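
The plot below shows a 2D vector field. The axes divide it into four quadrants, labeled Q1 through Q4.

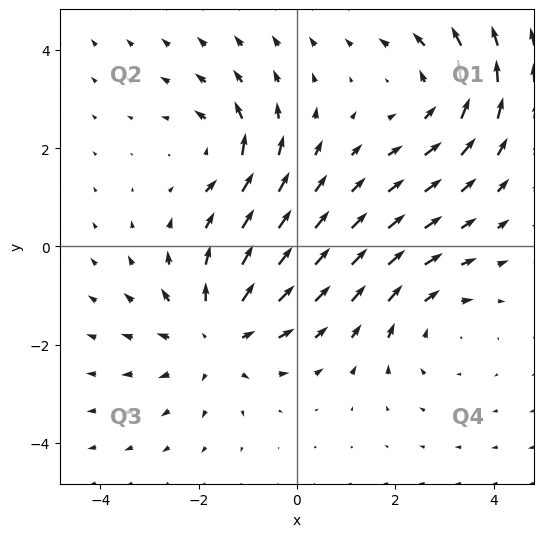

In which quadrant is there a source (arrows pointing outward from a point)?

The source sits at approximately (-1.6, -1.8), which lies in quadrant Q3. The divergence there is about +3, positive as expected for a source.

Q3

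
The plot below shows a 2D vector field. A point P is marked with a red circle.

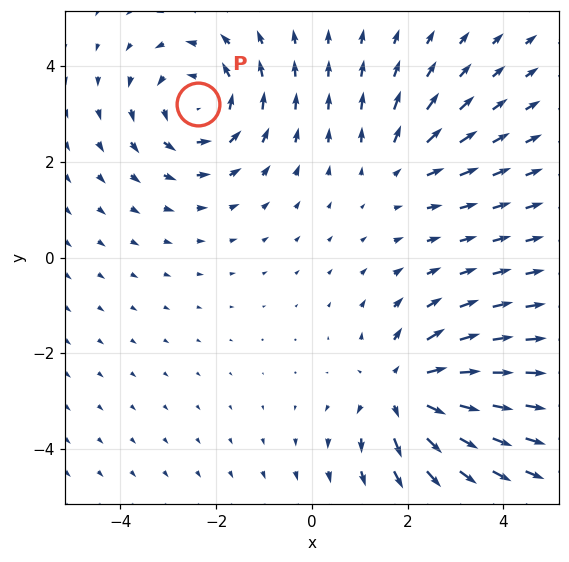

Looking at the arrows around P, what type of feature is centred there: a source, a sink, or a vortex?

At P (-2.4, 3.2) the arrows circulate counterclockwise. Divergence ≈0, curl about +4 — near-zero divergence with nonzero curl is a vortex.

vortex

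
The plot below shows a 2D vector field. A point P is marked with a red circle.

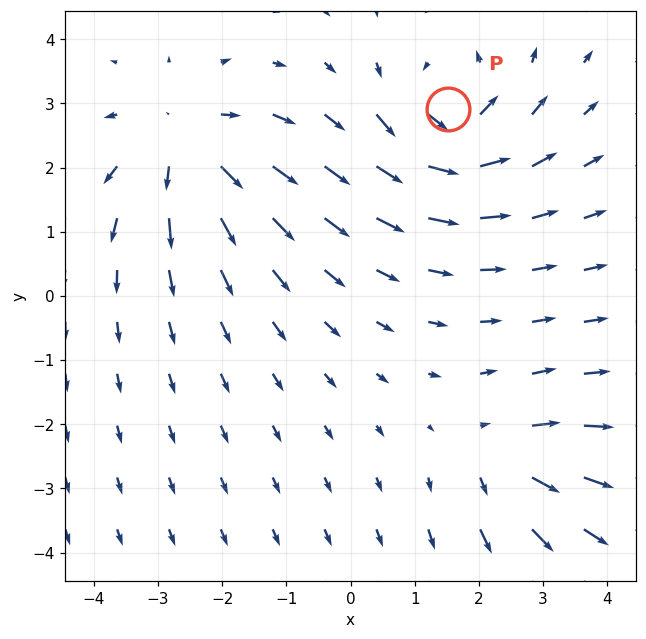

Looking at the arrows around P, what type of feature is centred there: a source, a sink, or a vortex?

At P (1.5, 2.9) the arrows circulate counterclockwise. Divergence ≈0, curl about +6 — near-zero divergence with nonzero curl is a vortex.

vortex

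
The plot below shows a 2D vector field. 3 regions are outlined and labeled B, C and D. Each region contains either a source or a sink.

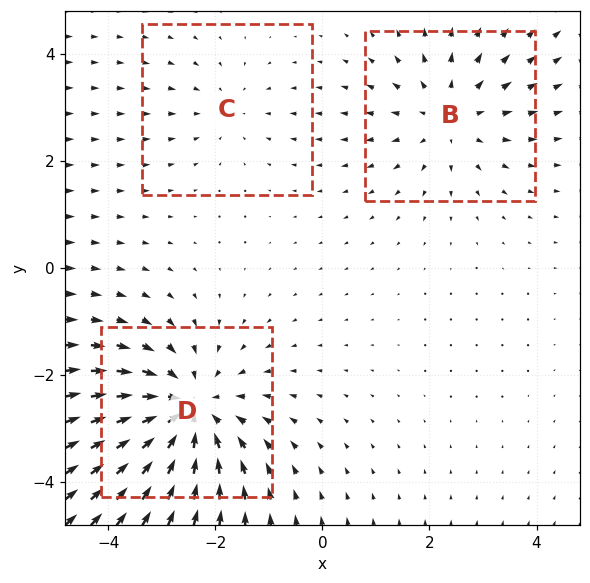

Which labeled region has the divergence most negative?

D

Divergence at each region's feature centre — B: about +3, C: about -2, D: about -4. Region D is most negative.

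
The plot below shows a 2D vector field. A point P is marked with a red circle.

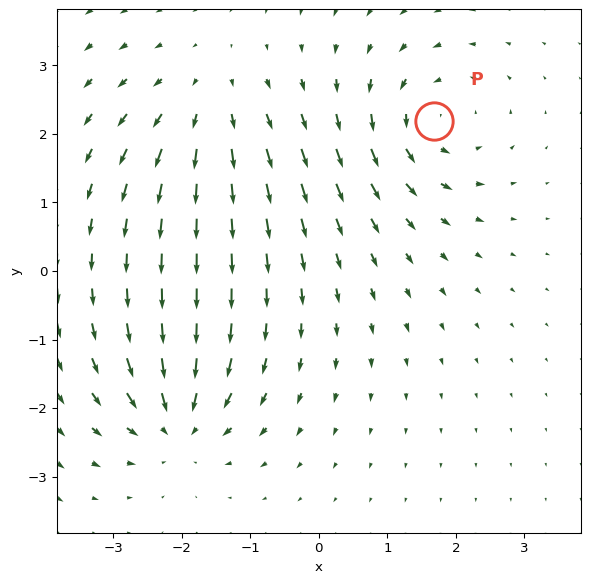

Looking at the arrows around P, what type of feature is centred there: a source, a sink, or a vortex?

vortex

At P (1.7, 2.2) the arrows circulate counterclockwise. Divergence ≈0, curl about +5 — near-zero divergence with nonzero curl is a vortex.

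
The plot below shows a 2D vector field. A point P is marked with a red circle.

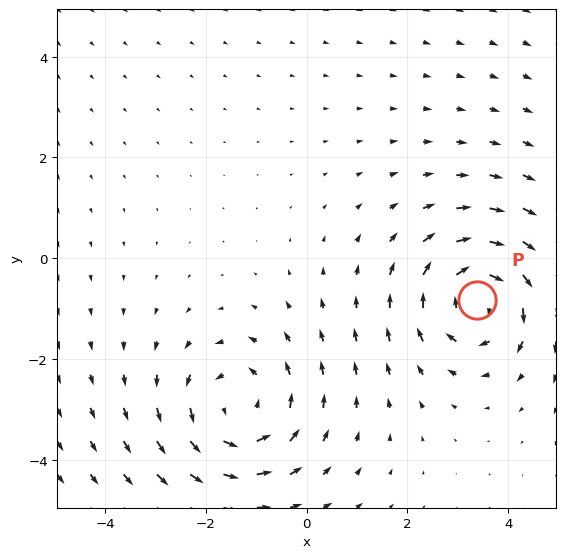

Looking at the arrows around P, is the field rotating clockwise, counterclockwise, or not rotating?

Near P at (3.4, -0.8) the arrows circulate clockwise. The curl (z-component) there is about -5; negative curl means clockwise rotation.

clockwise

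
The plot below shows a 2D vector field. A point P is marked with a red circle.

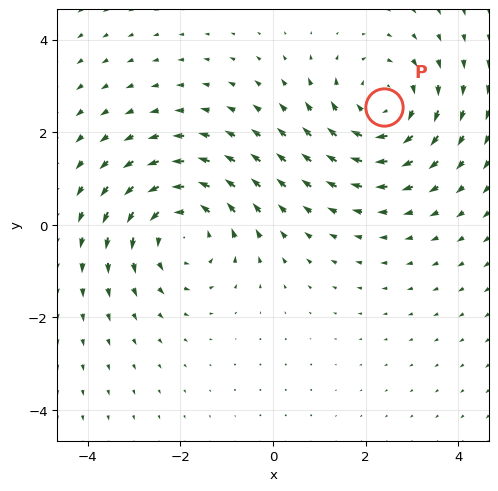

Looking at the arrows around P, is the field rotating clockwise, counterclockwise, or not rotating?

Near P at (2.4, 2.5) the arrows circulate clockwise. The curl (z-component) there is about -4; negative curl means clockwise rotation.

clockwise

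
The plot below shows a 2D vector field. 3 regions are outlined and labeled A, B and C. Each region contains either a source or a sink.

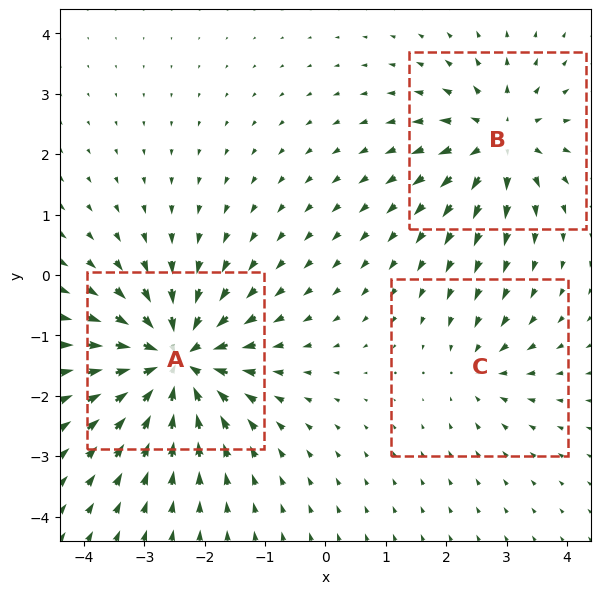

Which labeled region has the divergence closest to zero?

Divergence at each region's feature centre — A: about -6, B: about +4, C: about -2. Region C is closest to zero.

C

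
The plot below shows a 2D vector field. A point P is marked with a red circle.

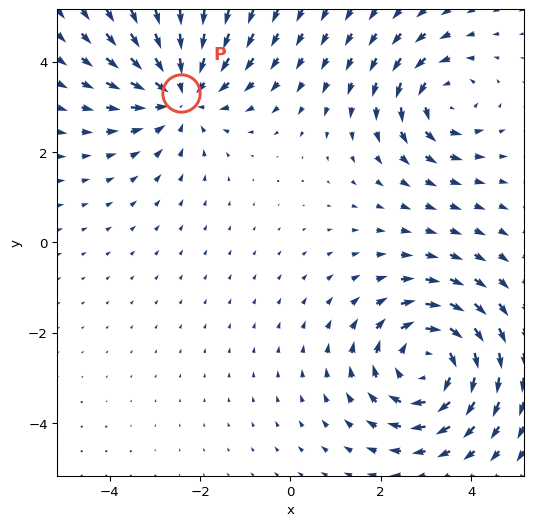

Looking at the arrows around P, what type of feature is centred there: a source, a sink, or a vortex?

At P (-2.4, 3.3) the arrows converge inward. Divergence about -4, curl ≈0 — negative divergence with near-zero curl is a sink.

sink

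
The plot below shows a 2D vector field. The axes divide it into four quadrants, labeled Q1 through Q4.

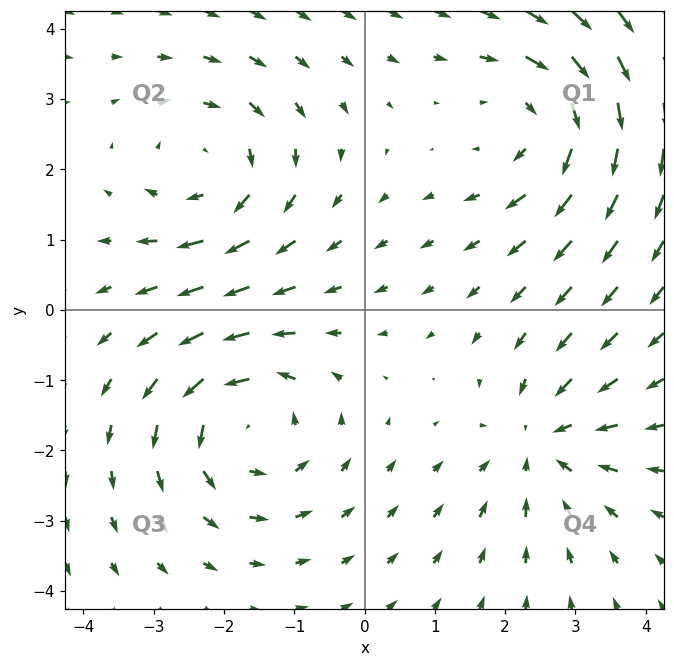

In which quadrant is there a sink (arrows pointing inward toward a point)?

Q4

The sink sits at approximately (2.5, -1.9), which lies in quadrant Q4. The divergence there is about -4, negative as expected for a sink.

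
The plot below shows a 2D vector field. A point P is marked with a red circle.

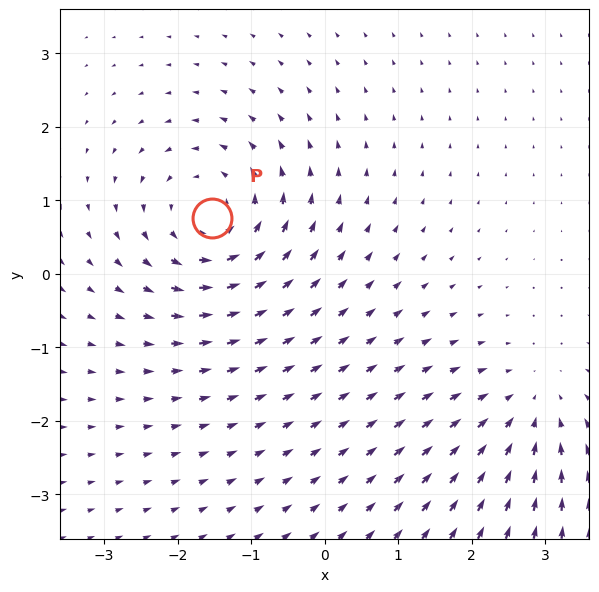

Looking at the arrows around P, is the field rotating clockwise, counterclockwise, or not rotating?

Near P at (-1.5, 0.8) the arrows circulate counterclockwise. The curl (z-component) there is about +5; positive curl means counterclockwise rotation.

counterclockwise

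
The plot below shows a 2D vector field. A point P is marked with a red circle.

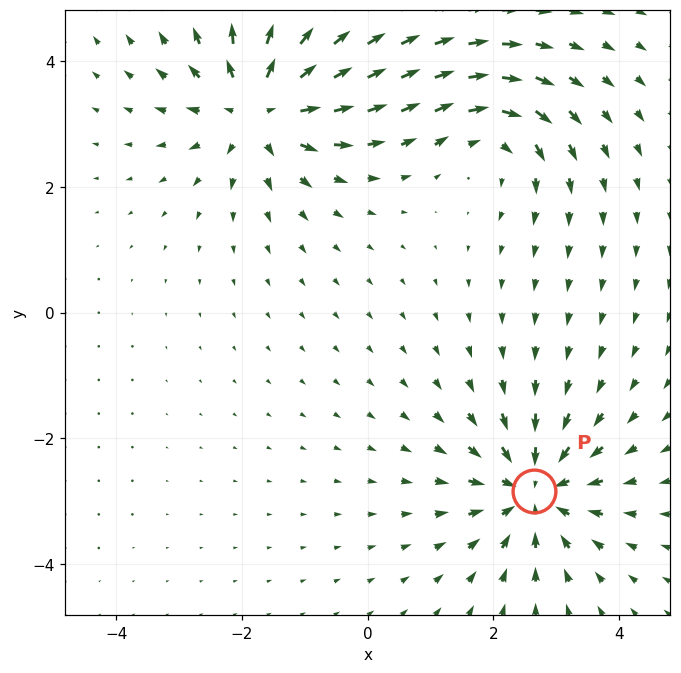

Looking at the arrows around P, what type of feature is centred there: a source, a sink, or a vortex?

At P (2.6, -2.8) the arrows converge inward. Divergence about -5, curl ≈0 — negative divergence with near-zero curl is a sink.

sink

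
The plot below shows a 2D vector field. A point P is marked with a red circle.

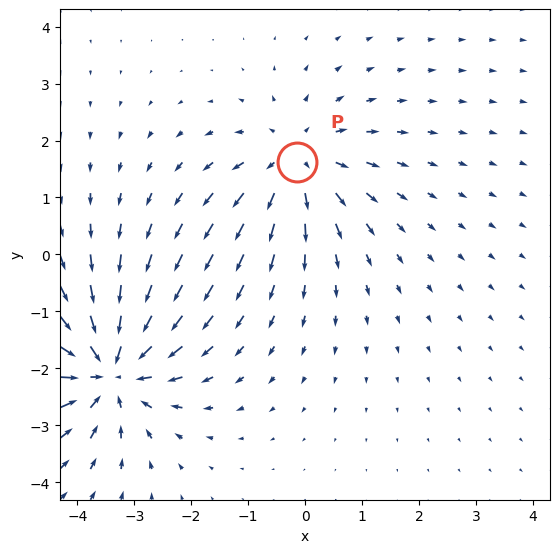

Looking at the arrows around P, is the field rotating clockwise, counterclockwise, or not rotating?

not rotating

Near P at (-0.2, 1.6) the arrows show no circulation. The curl there is ≈0.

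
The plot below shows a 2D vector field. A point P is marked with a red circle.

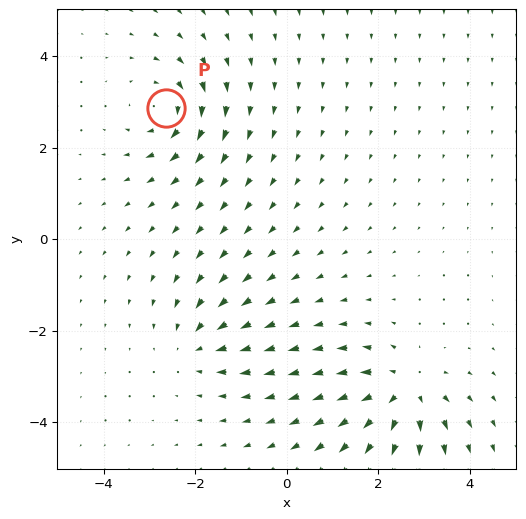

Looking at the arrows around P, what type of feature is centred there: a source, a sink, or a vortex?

vortex

At P (-2.7, 2.9) the arrows circulate clockwise. Divergence ≈0, curl about -5 — near-zero divergence with nonzero curl is a vortex.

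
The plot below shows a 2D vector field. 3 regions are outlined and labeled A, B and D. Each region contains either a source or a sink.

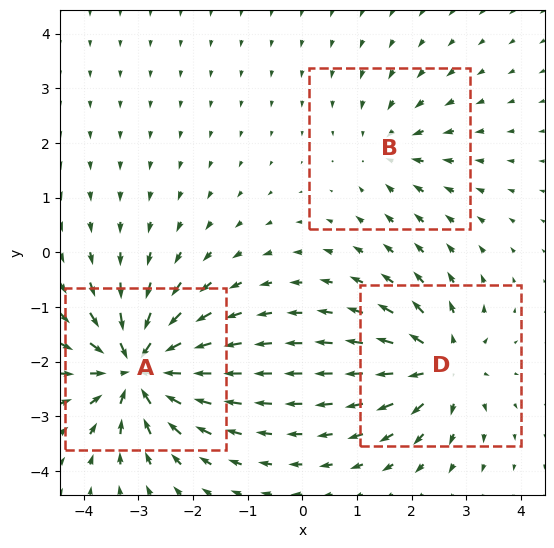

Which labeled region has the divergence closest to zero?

Divergence at each region's feature centre — A: about -6, B: about -2, D: about +4. Region B is closest to zero.

B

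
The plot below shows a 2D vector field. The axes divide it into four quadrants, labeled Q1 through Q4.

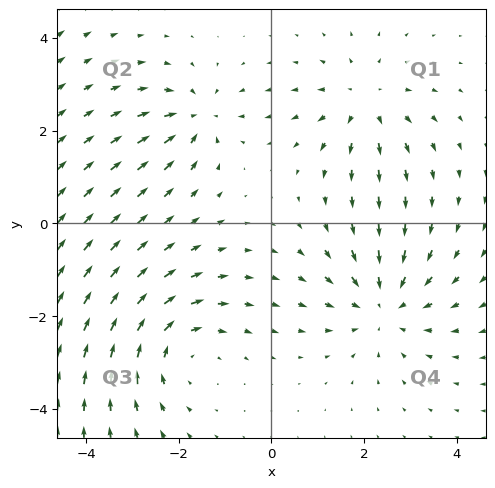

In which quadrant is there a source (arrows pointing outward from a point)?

The source sits at approximately (2.0, 2.6), which lies in quadrant Q1. The divergence there is about +4, positive as expected for a source.

Q1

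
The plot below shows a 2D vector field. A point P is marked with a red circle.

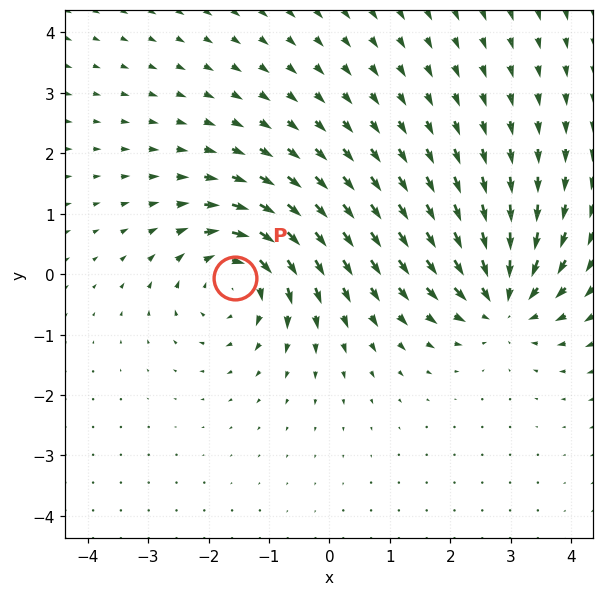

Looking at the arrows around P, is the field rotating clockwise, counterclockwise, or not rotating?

Near P at (-1.6, -0.1) the arrows circulate clockwise. The curl (z-component) there is about -6; negative curl means clockwise rotation.

clockwise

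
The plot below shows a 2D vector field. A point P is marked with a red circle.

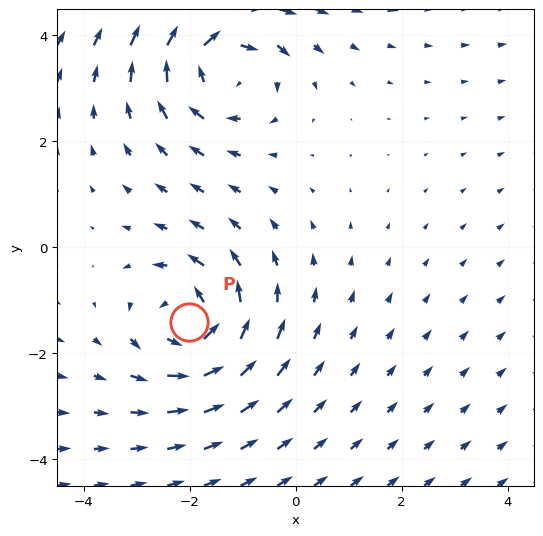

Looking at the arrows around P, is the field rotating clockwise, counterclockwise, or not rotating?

counterclockwise

Near P at (-2.0, -1.4) the arrows circulate counterclockwise. The curl (z-component) there is about +3; positive curl means counterclockwise rotation.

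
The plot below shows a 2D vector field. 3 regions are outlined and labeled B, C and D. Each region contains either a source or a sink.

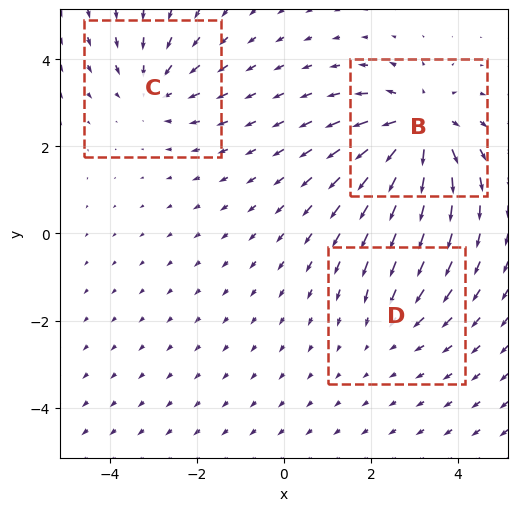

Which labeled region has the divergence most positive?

B

Divergence at each region's feature centre — B: about +5, C: about -3, D: about -2. Region B is most positive.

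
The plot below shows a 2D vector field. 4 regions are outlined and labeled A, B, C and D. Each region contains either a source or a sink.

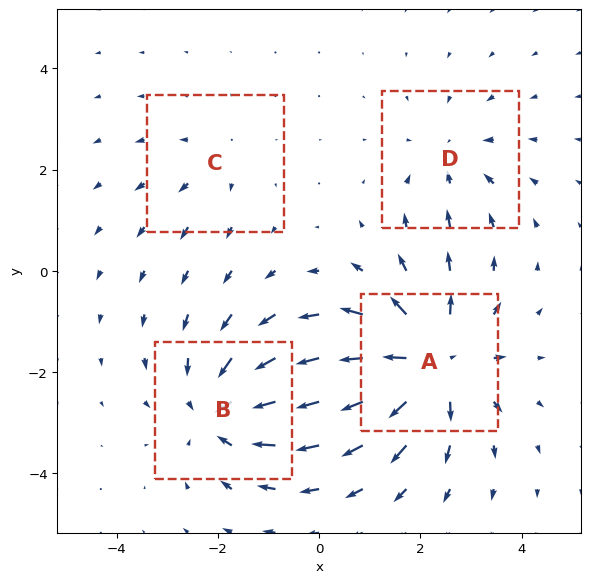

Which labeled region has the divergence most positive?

A

Divergence at each region's feature centre — A: about +6, B: about -5, C: about +2, D: about -3. Region A is most positive.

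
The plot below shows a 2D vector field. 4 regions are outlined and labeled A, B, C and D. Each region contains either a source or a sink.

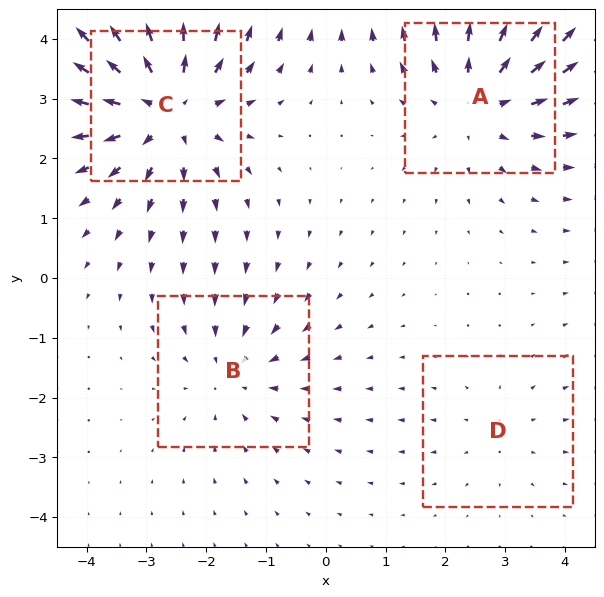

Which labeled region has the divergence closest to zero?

D

Divergence at each region's feature centre — A: about +4, B: about -3, C: about +6, D: about +2. Region D is closest to zero.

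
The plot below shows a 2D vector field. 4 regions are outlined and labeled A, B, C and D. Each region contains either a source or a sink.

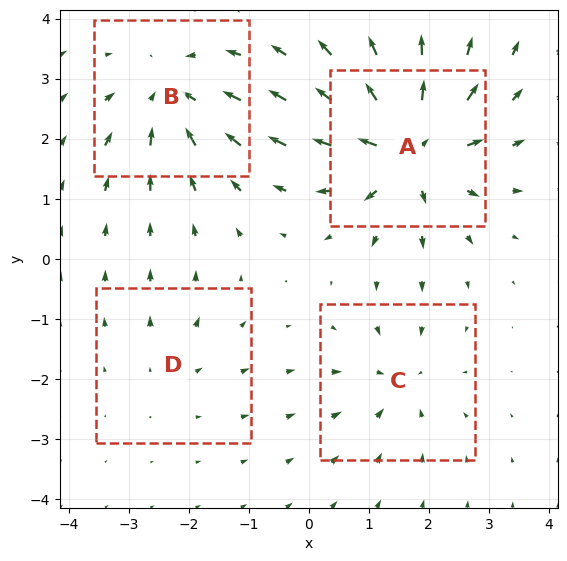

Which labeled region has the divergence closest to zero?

Divergence at each region's feature centre — A: about +8, B: about -5, C: about -4, D: about +2. Region D is closest to zero.

D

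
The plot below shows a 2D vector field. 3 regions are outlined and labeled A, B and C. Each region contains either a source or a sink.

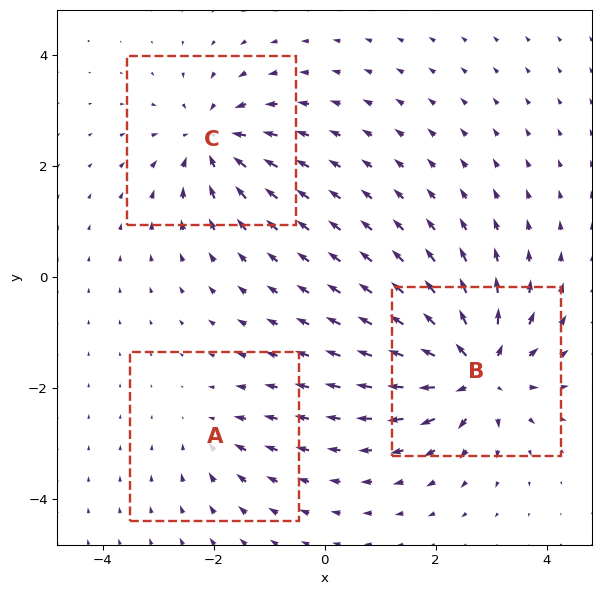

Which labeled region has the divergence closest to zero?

Divergence at each region's feature centre — A: about -2, B: about +6, C: about -4. Region A is closest to zero.

A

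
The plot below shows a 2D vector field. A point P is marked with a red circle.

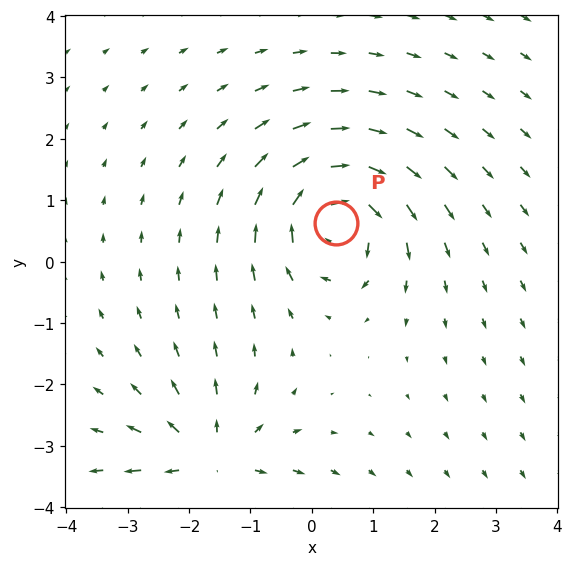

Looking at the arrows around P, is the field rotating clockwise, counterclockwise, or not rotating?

clockwise

Near P at (0.4, 0.6) the arrows circulate clockwise. The curl (z-component) there is about -6; negative curl means clockwise rotation.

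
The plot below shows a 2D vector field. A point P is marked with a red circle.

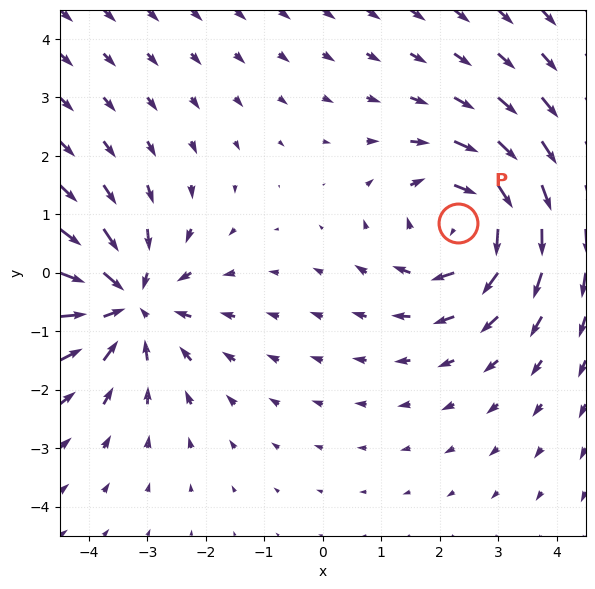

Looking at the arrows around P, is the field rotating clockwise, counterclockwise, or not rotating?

Near P at (2.3, 0.9) the arrows circulate clockwise. The curl (z-component) there is about -4; negative curl means clockwise rotation.

clockwise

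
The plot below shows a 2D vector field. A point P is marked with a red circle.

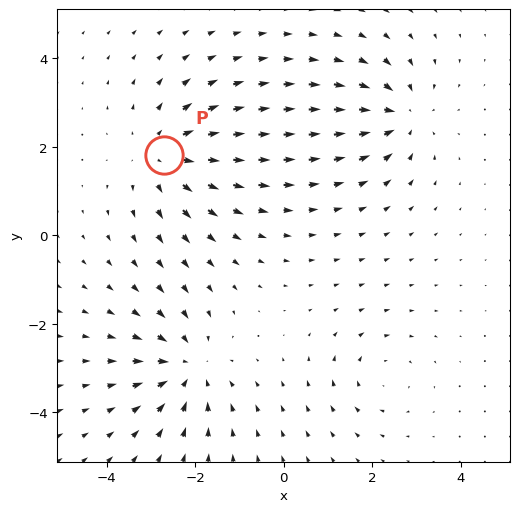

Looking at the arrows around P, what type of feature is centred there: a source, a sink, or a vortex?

At P (-2.7, 1.8) the arrows spread outward. Divergence about +4, curl ≈0 — positive divergence with near-zero curl is a source.

source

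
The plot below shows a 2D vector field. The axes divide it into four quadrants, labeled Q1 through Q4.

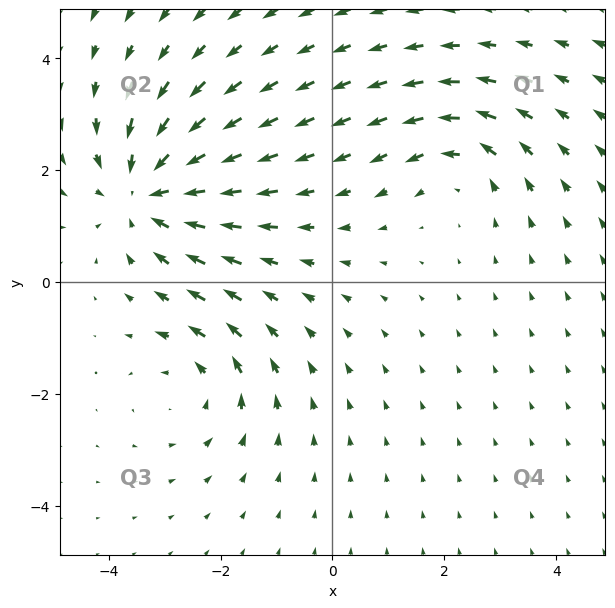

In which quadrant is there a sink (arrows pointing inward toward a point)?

The sink sits at approximately (-3.3, 1.6), which lies in quadrant Q2. The divergence there is about -4, negative as expected for a sink.

Q2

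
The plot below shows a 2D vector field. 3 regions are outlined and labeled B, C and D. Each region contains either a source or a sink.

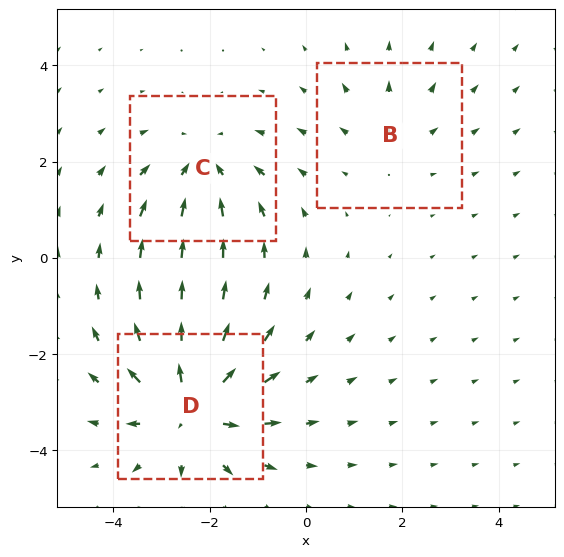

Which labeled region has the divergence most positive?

D

Divergence at each region's feature centre — B: about +2, C: about -3, D: about +4. Region D is most positive.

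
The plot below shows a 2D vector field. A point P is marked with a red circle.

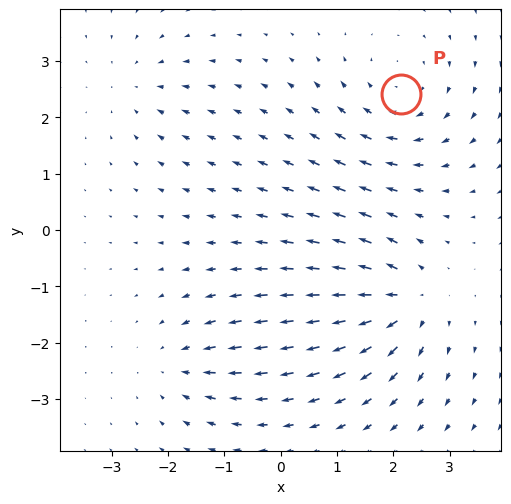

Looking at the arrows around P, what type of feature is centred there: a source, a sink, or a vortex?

vortex

At P (2.1, 2.4) the arrows circulate clockwise. Divergence ≈0, curl about -4 — near-zero divergence with nonzero curl is a vortex.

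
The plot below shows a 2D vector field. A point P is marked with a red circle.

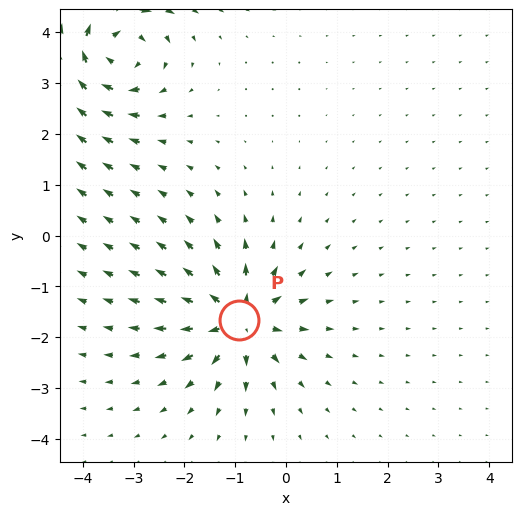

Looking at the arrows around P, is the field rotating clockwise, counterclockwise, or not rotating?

not rotating

Near P at (-0.9, -1.7) the arrows show no circulation. The curl there is ≈0.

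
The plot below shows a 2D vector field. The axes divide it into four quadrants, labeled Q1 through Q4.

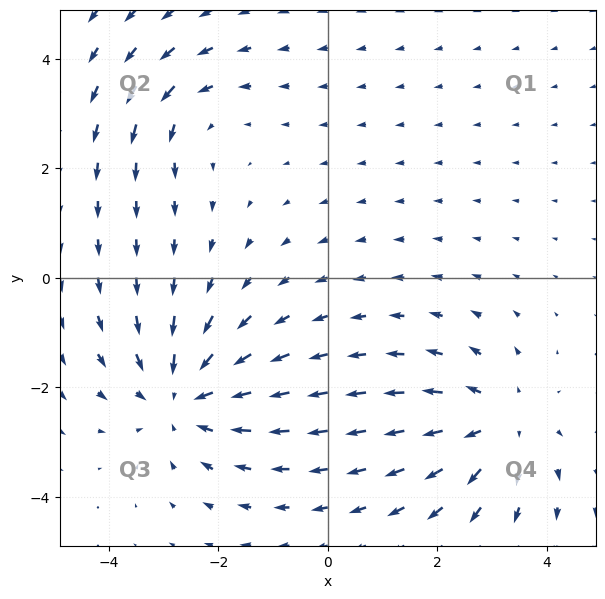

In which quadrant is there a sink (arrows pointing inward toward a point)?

Q3

The sink sits at approximately (-2.6, -2.2), which lies in quadrant Q3. The divergence there is about -4, negative as expected for a sink.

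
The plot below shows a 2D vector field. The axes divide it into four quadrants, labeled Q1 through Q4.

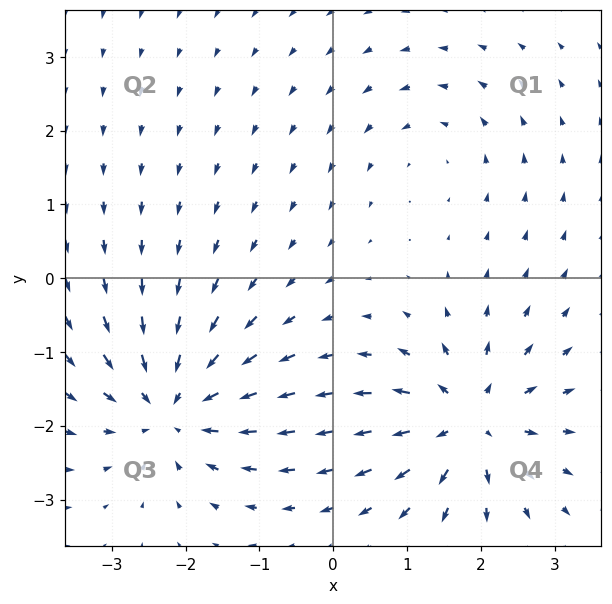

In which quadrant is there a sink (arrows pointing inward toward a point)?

The sink sits at approximately (-2.2, -1.7), which lies in quadrant Q3. The divergence there is about -5, negative as expected for a sink.

Q3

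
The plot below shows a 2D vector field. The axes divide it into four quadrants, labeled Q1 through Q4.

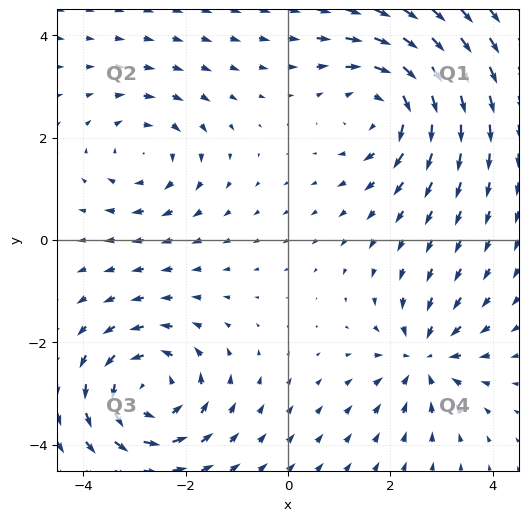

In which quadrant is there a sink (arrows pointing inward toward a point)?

Q4

The sink sits at approximately (2.7, -2.3), which lies in quadrant Q4. The divergence there is about -5, negative as expected for a sink.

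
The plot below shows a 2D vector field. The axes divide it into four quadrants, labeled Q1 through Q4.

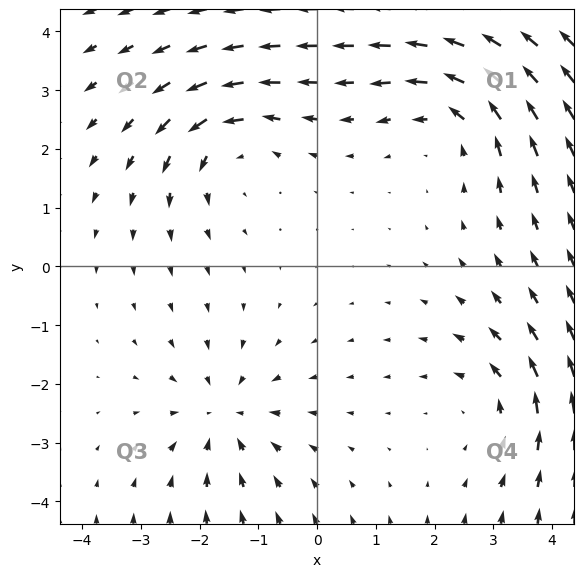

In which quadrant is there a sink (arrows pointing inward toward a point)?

Q3

The sink sits at approximately (-1.6, -2.6), which lies in quadrant Q3. The divergence there is about -3, negative as expected for a sink.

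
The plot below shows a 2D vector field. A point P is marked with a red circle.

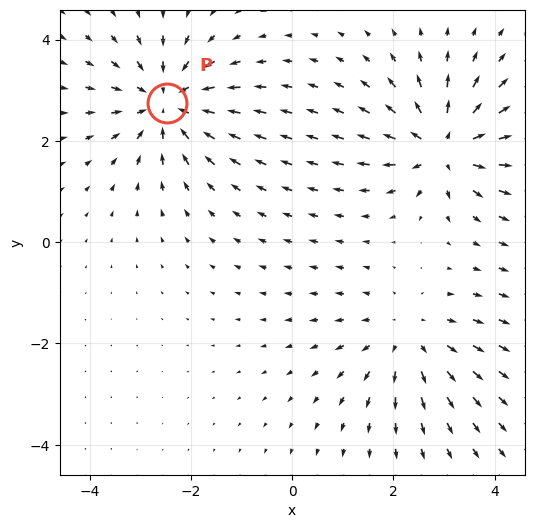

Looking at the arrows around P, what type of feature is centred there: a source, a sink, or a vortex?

At P (-2.5, 2.7) the arrows converge inward. Divergence about -5, curl ≈0 — negative divergence with near-zero curl is a sink.

sink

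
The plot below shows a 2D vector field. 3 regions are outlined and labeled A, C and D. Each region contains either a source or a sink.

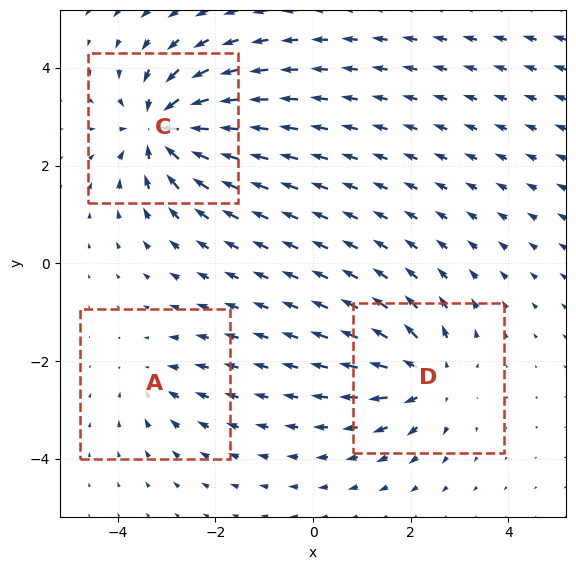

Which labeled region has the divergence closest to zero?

A

Divergence at each region's feature centre — A: about -2, C: about -6, D: about +4. Region A is closest to zero.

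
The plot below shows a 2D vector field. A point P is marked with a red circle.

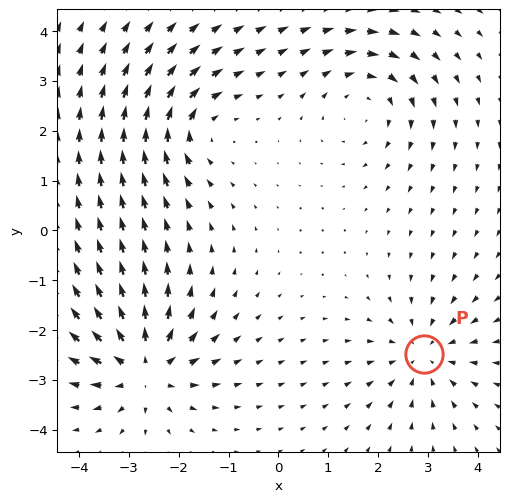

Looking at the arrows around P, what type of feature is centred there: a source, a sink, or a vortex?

sink

At P (2.9, -2.5) the arrows converge inward. Divergence about -4, curl ≈0 — negative divergence with near-zero curl is a sink.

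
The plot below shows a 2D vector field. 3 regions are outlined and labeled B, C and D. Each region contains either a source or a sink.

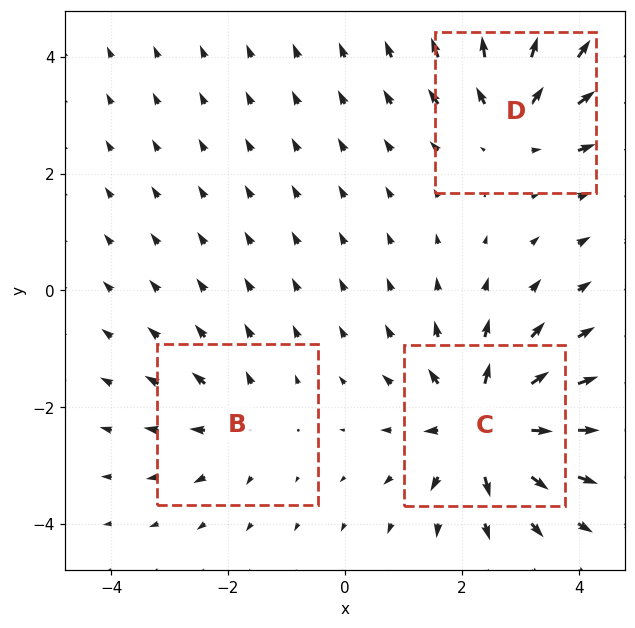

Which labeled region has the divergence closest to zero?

Divergence at each region's feature centre — B: about +3, C: about +6, D: about +4. Region B is closest to zero.

B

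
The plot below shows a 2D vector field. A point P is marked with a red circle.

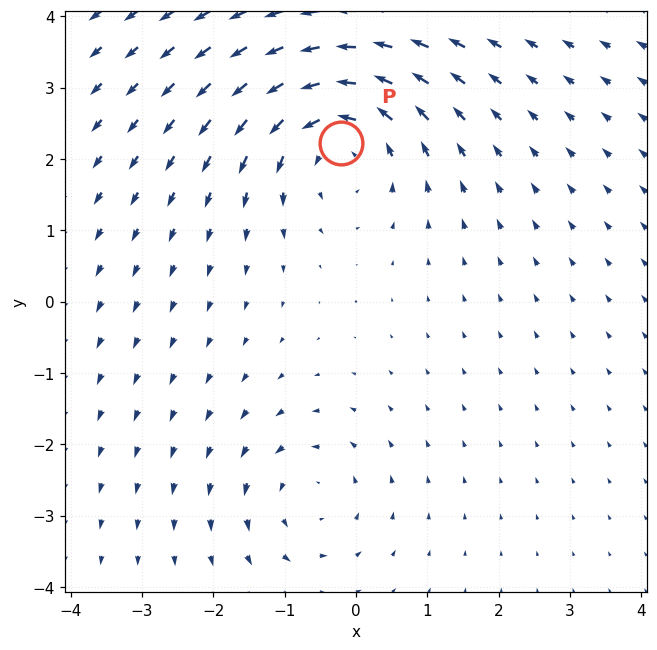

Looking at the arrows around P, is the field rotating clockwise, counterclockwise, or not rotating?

counterclockwise

Near P at (-0.2, 2.2) the arrows circulate counterclockwise. The curl (z-component) there is about +4; positive curl means counterclockwise rotation.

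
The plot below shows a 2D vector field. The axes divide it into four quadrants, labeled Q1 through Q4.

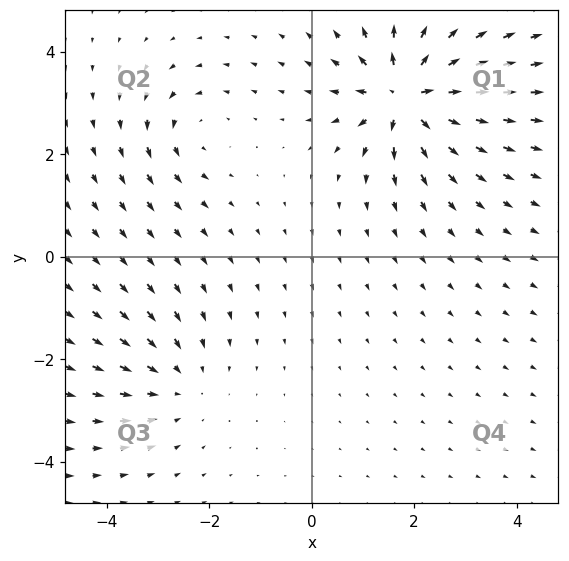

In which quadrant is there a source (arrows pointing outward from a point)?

Q1

The source sits at approximately (1.9, 3.1), which lies in quadrant Q1. The divergence there is about +7, positive as expected for a source.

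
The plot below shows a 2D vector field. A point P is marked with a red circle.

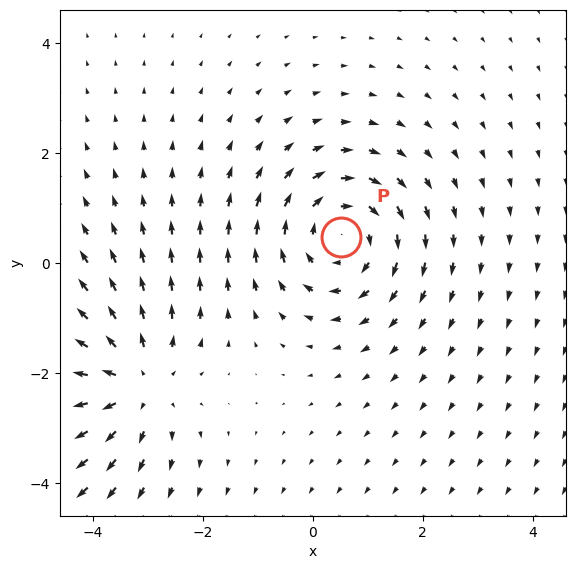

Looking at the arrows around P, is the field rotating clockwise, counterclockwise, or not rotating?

Near P at (0.5, 0.5) the arrows circulate clockwise. The curl (z-component) there is about -3; negative curl means clockwise rotation.

clockwise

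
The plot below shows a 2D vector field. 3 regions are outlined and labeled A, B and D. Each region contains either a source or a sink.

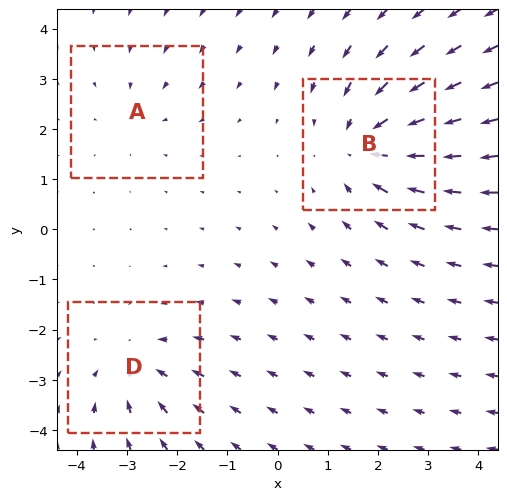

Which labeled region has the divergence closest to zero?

Divergence at each region's feature centre — A: about -2, B: about -4, D: about -3. Region A is closest to zero.

A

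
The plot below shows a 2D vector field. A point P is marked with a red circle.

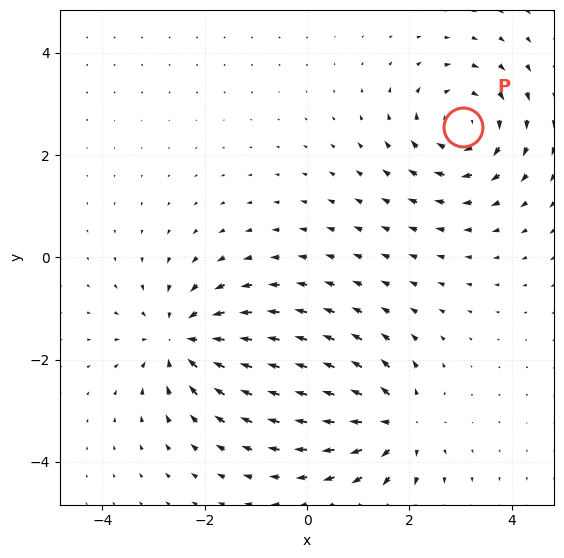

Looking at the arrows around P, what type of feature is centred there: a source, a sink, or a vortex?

At P (3.0, 2.6) the arrows circulate clockwise. Divergence ≈0, curl about -5 — near-zero divergence with nonzero curl is a vortex.

vortex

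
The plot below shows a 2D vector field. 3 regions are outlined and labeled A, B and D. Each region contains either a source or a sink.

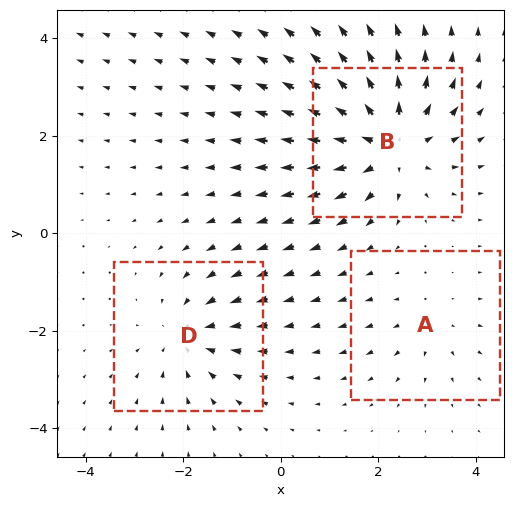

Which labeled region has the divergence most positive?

Divergence at each region's feature centre — A: about +2, B: about +5, D: about -3. Region B is most positive.

B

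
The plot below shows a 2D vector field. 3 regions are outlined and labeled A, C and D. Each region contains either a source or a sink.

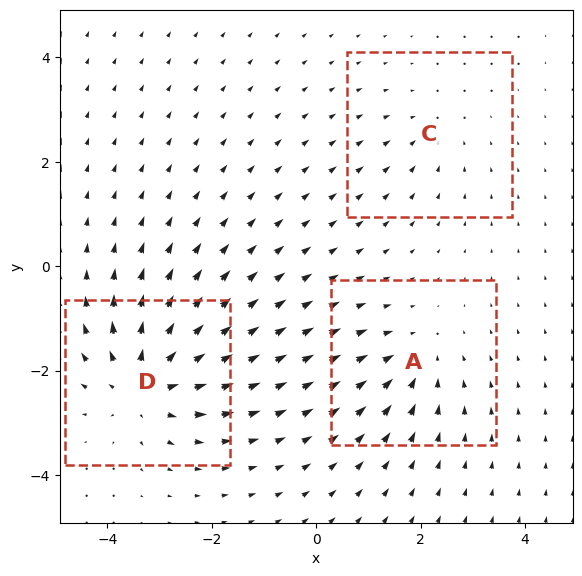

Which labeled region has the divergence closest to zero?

C

Divergence at each region's feature centre — A: about -3, C: about -2, D: about +5. Region C is closest to zero.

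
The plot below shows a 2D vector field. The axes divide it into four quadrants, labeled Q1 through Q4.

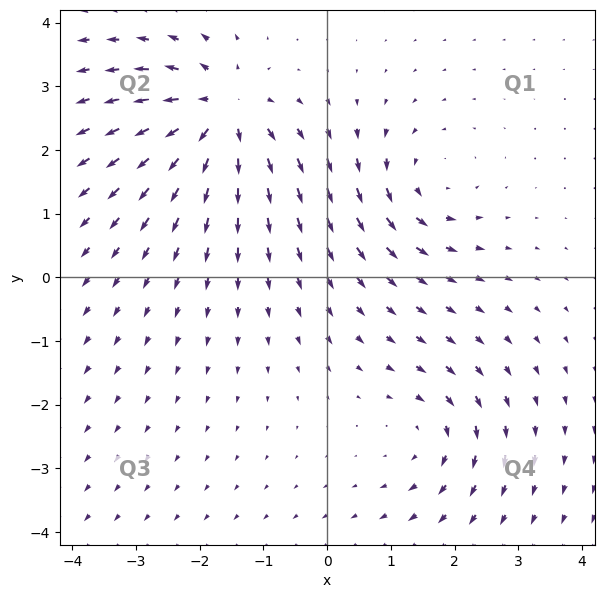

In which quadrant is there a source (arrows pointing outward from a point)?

Q2

The source sits at approximately (-1.7, 2.6), which lies in quadrant Q2. The divergence there is about +6, positive as expected for a source.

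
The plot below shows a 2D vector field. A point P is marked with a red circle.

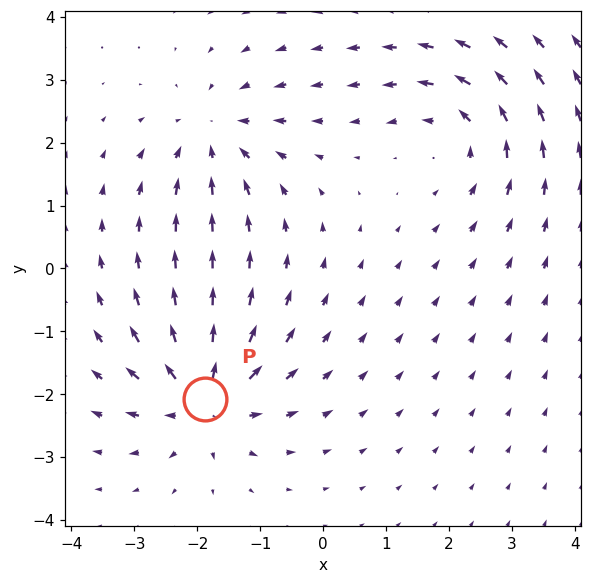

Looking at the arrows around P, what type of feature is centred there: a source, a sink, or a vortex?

At P (-1.9, -2.1) the arrows spread outward. Divergence about +5, curl ≈0 — positive divergence with near-zero curl is a source.

source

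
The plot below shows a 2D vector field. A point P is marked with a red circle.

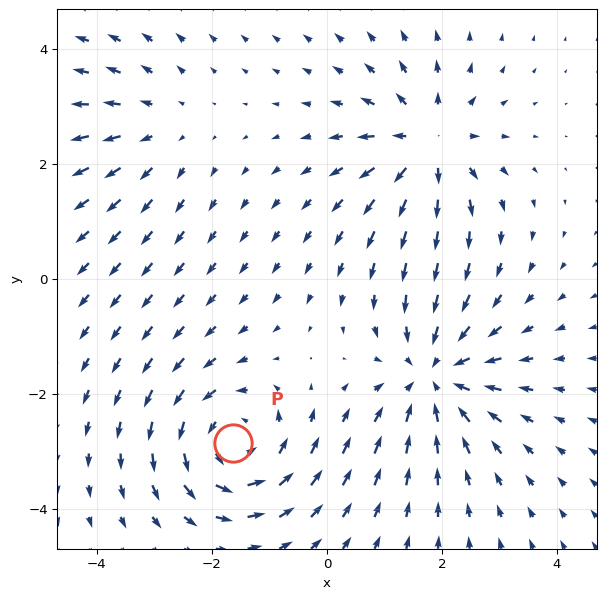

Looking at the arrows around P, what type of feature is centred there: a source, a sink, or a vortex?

vortex

At P (-1.6, -2.8) the arrows circulate counterclockwise. Divergence ≈0, curl about +5 — near-zero divergence with nonzero curl is a vortex.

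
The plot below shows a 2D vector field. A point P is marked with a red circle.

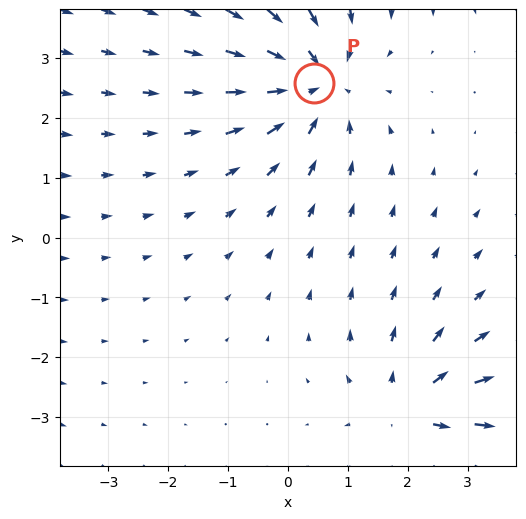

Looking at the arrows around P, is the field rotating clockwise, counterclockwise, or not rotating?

not rotating

Near P at (0.4, 2.6) the arrows show no circulation. The curl there is ≈0.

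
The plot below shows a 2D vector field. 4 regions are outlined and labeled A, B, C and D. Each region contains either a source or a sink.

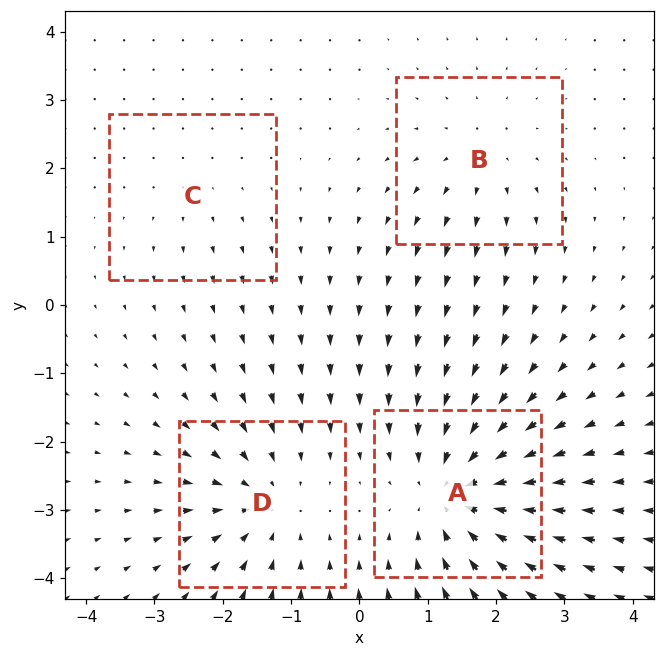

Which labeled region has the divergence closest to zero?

Divergence at each region's feature centre — A: about -6, B: about +3, C: about +2, D: about -5. Region C is closest to zero.

C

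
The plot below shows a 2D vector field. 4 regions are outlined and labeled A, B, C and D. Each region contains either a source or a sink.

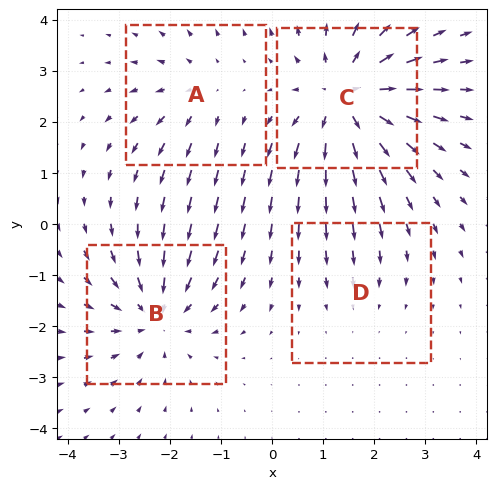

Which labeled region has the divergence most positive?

C

Divergence at each region's feature centre — A: about +3, B: about -5, C: about +6, D: about -2. Region C is most positive.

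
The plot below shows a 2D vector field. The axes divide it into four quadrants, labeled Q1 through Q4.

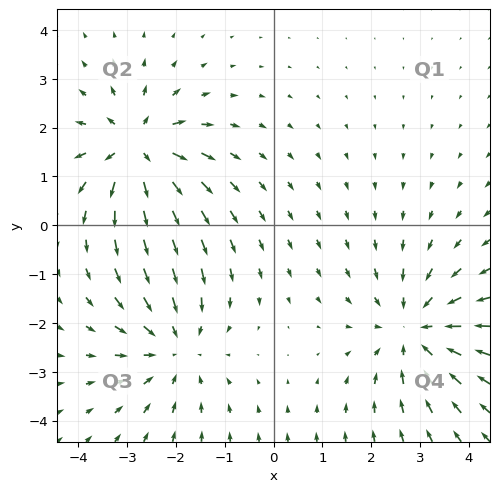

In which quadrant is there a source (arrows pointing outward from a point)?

The source sits at approximately (-2.8, 1.6), which lies in quadrant Q2. The divergence there is about +5, positive as expected for a source.

Q2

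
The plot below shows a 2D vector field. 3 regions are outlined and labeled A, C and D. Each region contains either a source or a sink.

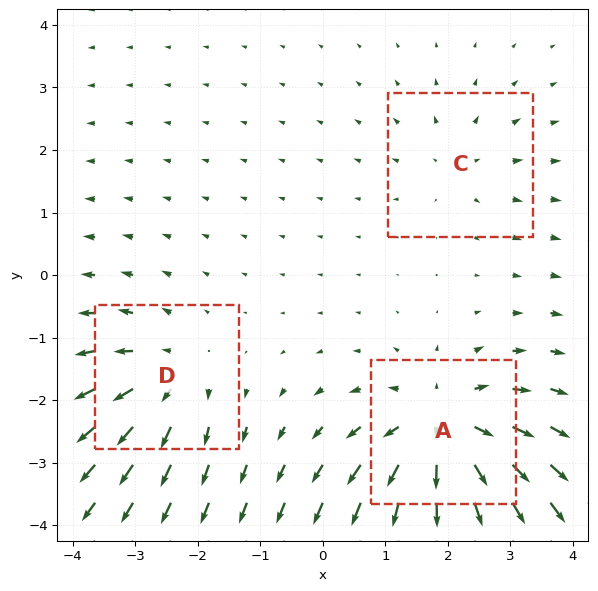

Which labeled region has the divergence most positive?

A

Divergence at each region's feature centre — A: about +6, C: about +2, D: about +3. Region A is most positive.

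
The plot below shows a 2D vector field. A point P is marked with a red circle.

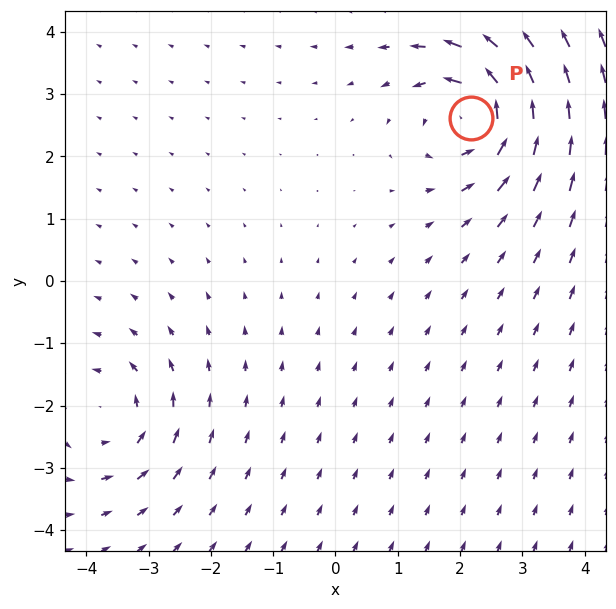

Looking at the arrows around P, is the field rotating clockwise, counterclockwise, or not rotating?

counterclockwise

Near P at (2.2, 2.6) the arrows circulate counterclockwise. The curl (z-component) there is about +6; positive curl means counterclockwise rotation.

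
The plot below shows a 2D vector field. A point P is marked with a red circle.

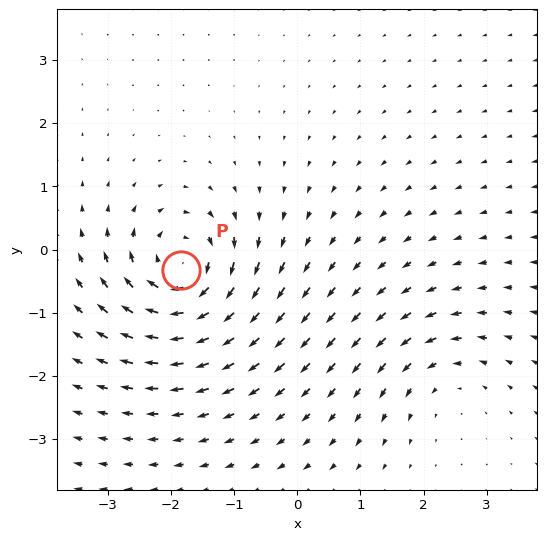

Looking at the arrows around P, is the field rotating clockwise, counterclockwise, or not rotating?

clockwise

Near P at (-1.8, -0.3) the arrows circulate clockwise. The curl (z-component) there is about -7; negative curl means clockwise rotation.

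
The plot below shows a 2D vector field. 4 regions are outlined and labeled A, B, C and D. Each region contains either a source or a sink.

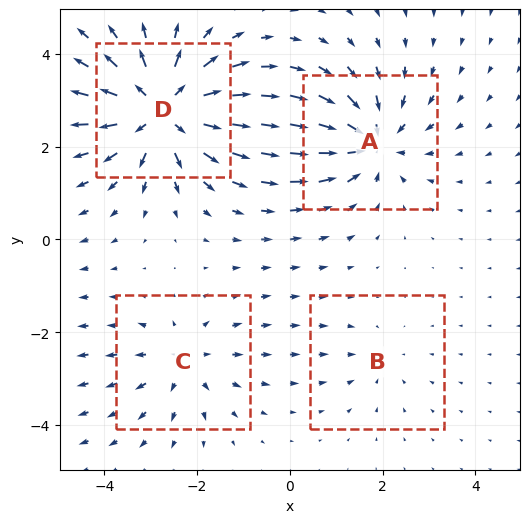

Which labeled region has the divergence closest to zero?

Divergence at each region's feature centre — A: about -5, B: about -2, C: about +3, D: about +6. Region B is closest to zero.

B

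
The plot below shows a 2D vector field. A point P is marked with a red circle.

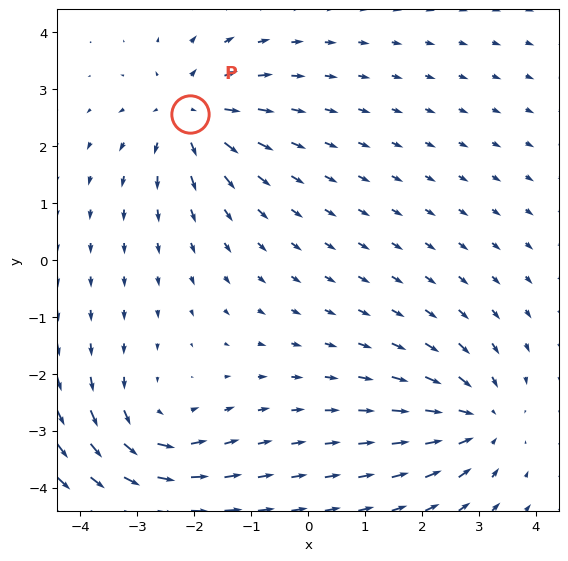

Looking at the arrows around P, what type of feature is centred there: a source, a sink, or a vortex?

source

At P (-2.1, 2.6) the arrows spread outward. Divergence about +4, curl ≈0 — positive divergence with near-zero curl is a source.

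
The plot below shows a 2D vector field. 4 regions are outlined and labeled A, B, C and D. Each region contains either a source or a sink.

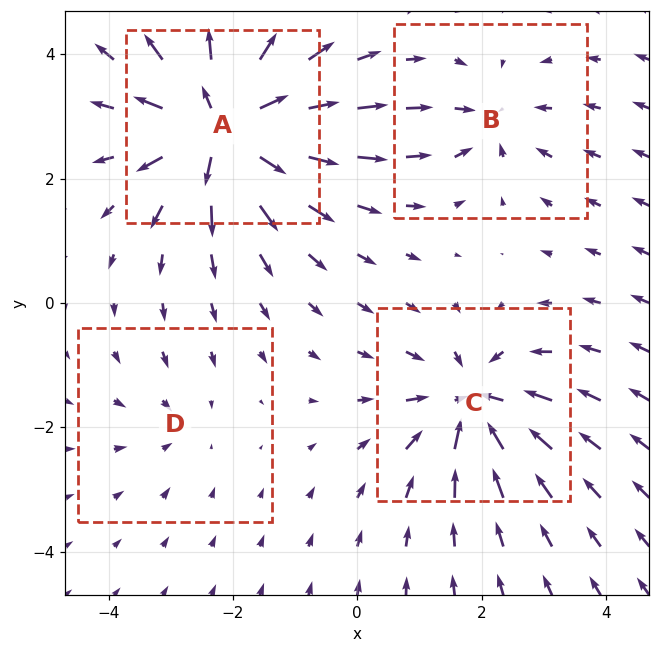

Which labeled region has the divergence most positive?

A

Divergence at each region's feature centre — A: about +9, B: about -4, C: about -6, D: about -2. Region A is most positive.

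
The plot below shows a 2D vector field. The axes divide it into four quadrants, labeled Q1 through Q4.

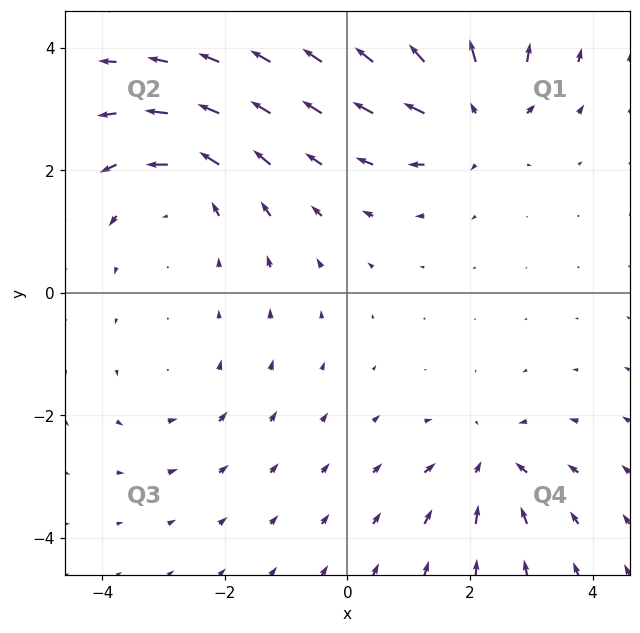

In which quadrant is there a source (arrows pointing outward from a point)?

Q1

The source sits at approximately (2.1, 2.9), which lies in quadrant Q1. The divergence there is about +6, positive as expected for a source.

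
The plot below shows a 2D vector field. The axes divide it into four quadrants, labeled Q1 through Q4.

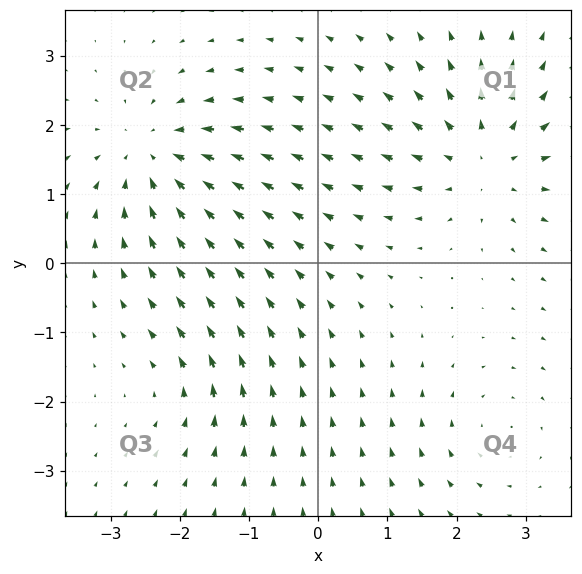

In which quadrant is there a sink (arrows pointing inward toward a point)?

The sink sits at approximately (-2.4, 1.6), which lies in quadrant Q2. The divergence there is about -5, negative as expected for a sink.

Q2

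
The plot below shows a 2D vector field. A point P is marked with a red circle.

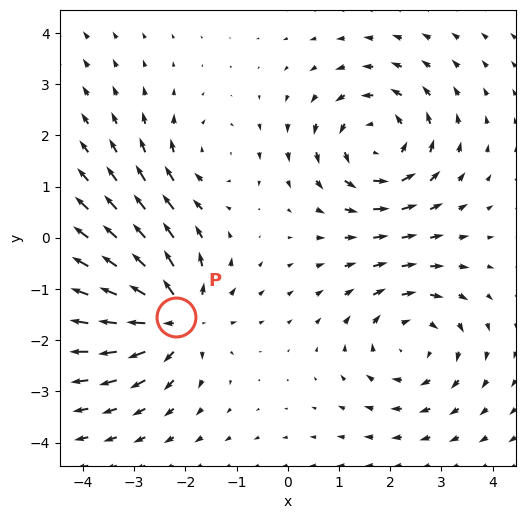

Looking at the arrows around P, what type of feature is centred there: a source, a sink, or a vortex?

source

At P (-2.2, -1.6) the arrows spread outward. Divergence about +5, curl ≈0 — positive divergence with near-zero curl is a source.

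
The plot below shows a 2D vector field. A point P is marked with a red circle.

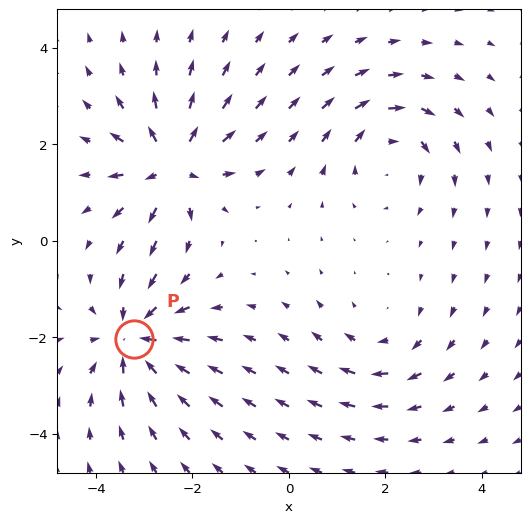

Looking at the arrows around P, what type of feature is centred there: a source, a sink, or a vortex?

sink

At P (-3.2, -2.0) the arrows converge inward. Divergence about -5, curl ≈0 — negative divergence with near-zero curl is a sink.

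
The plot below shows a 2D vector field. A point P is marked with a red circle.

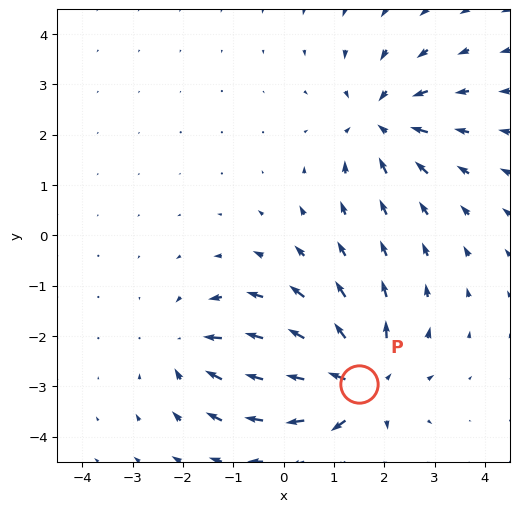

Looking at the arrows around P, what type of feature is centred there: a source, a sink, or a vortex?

source

At P (1.5, -3.0) the arrows spread outward. Divergence about +5, curl ≈0 — positive divergence with near-zero curl is a source.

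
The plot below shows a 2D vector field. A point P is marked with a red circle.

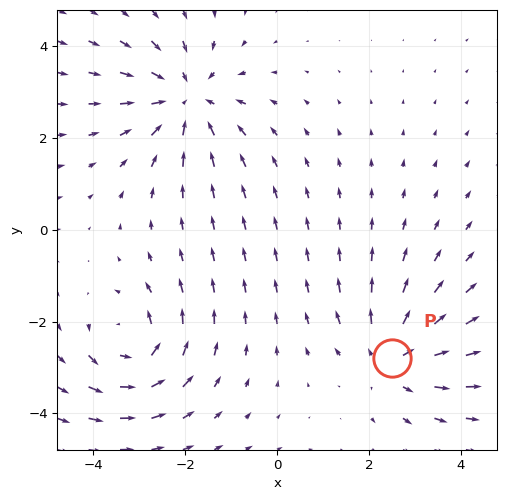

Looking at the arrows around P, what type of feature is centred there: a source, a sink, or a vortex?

source

At P (2.5, -2.8) the arrows spread outward. Divergence about +3, curl ≈0 — positive divergence with near-zero curl is a source.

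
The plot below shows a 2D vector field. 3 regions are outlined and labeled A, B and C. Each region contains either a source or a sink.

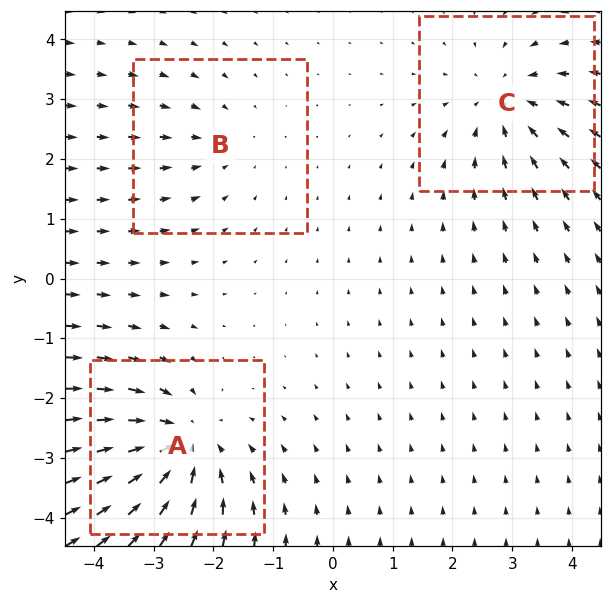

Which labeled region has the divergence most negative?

A

Divergence at each region's feature centre — A: about -5, B: about -2, C: about -3. Region A is most negative.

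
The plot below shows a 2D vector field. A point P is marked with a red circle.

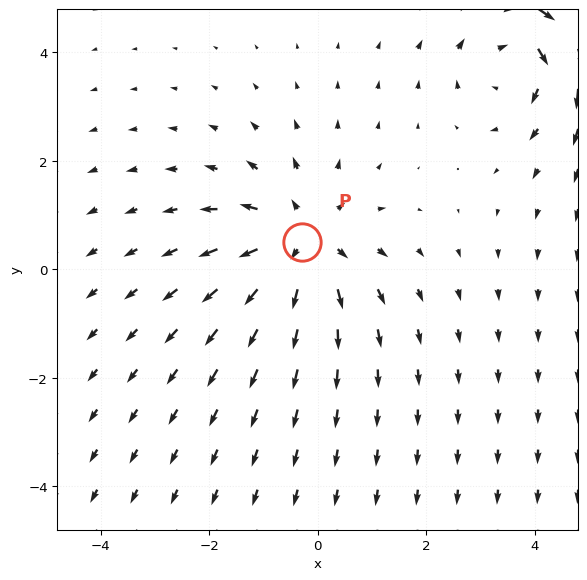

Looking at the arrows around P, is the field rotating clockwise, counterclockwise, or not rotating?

Near P at (-0.3, 0.5) the arrows show no circulation. The curl there is ≈0.

not rotating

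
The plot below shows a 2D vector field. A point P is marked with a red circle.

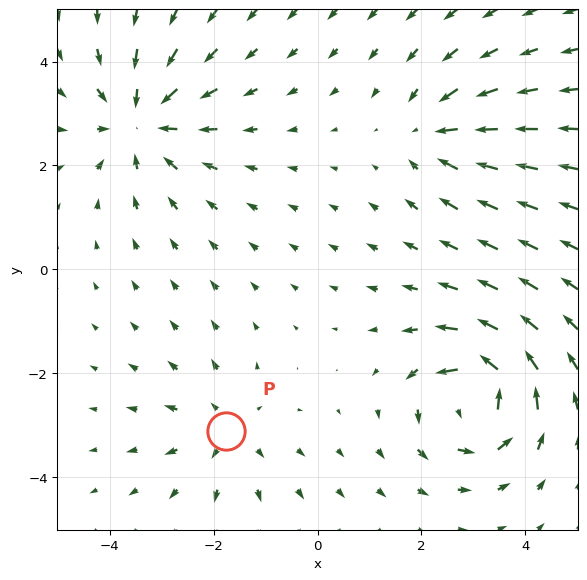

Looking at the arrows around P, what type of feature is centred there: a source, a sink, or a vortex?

At P (-1.8, -3.1) the arrows spread outward. Divergence about +3, curl ≈0 — positive divergence with near-zero curl is a source.

source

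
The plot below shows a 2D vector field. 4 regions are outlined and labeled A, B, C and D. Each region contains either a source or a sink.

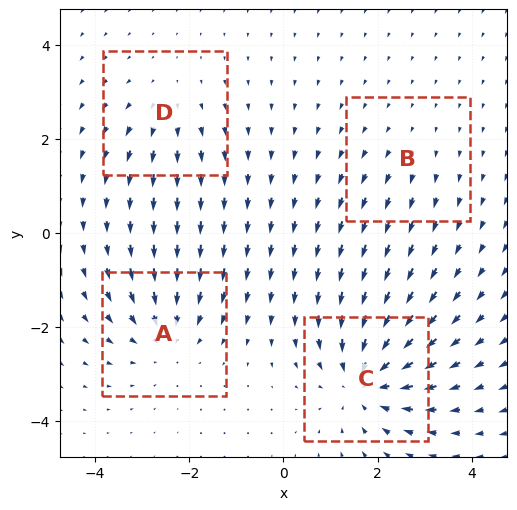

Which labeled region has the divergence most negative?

C

Divergence at each region's feature centre — A: about -5, B: about +2, C: about -7, D: about +3. Region C is most negative.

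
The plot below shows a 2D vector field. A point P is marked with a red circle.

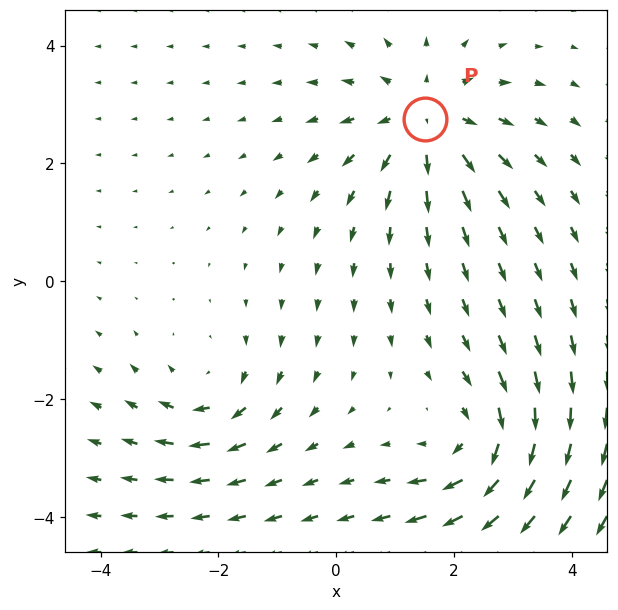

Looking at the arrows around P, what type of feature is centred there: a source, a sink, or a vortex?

At P (1.5, 2.7) the arrows spread outward. Divergence about +4, curl ≈0 — positive divergence with near-zero curl is a source.

source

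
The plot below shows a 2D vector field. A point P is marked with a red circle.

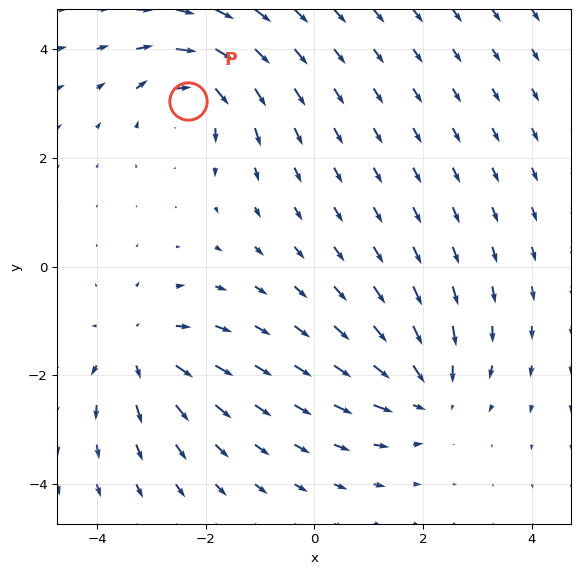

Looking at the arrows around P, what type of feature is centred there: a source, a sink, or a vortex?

At P (-2.3, 3.0) the arrows circulate clockwise. Divergence ≈0, curl about -4 — near-zero divergence with nonzero curl is a vortex.

vortex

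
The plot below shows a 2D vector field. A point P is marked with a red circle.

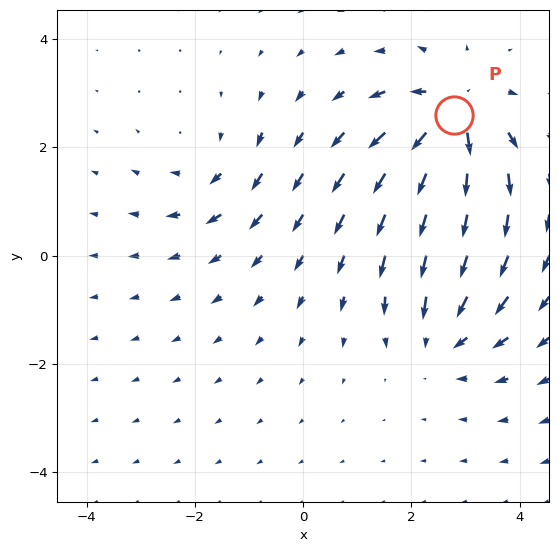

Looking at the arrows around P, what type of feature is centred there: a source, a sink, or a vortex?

source

At P (2.8, 2.6) the arrows spread outward. Divergence about +6, curl ≈0 — positive divergence with near-zero curl is a source.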